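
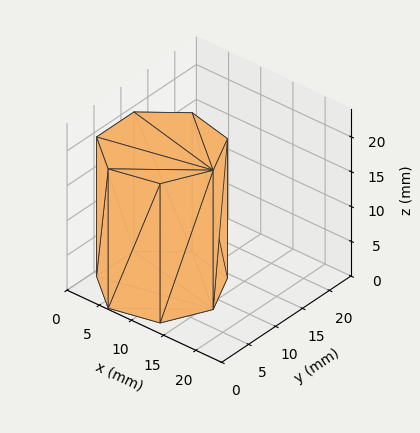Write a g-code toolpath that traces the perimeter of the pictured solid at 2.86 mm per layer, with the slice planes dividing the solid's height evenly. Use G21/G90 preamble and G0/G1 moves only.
Reading the render: the shape is a regular 7-sided prism (a cylinder approximated with 7 flat sides), circumscribed radius ≈ 8 mm, height ≈ 20 mm (dimensions read to the nearest mm from the axis ticks). For the g-code, the solid's height is divided into equal slices at the stated Δz and each level perimeter traced with G1 moves after a G0 lift.

; perimeter-only toolpath
G21 ; units = mm
G90 ; absolute positioning
G28 ; home
; layer 1
G0 Z2.86
G0 X16.00 Y8.00
G1 X12.99 Y14.25
G1 X6.22 Y15.80
G1 X0.79 Y11.47
G1 X0.79 Y4.53
G1 X6.22 Y0.20
G1 X12.99 Y1.75
G1 X16.00 Y8.00
; layer 2
G0 Z5.71
G0 X16.00 Y8.00
G1 X12.99 Y14.25
G1 X6.22 Y15.80
G1 X0.79 Y11.47
G1 X0.79 Y4.53
G1 X6.22 Y0.20
G1 X12.99 Y1.75
G1 X16.00 Y8.00
; layer 3
G0 Z8.57
G0 X16.00 Y8.00
G1 X12.99 Y14.25
G1 X6.22 Y15.80
G1 X0.79 Y11.47
G1 X0.79 Y4.53
G1 X6.22 Y0.20
G1 X12.99 Y1.75
G1 X16.00 Y8.00
; layer 4
G0 Z11.43
G0 X16.00 Y8.00
G1 X12.99 Y14.25
G1 X6.22 Y15.80
G1 X0.79 Y11.47
G1 X0.79 Y4.53
G1 X6.22 Y0.20
G1 X12.99 Y1.75
G1 X16.00 Y8.00
; layer 5
G0 Z14.29
G0 X16.00 Y8.00
G1 X12.99 Y14.25
G1 X6.22 Y15.80
G1 X0.79 Y11.47
G1 X0.79 Y4.53
G1 X6.22 Y0.20
G1 X12.99 Y1.75
G1 X16.00 Y8.00
; layer 6
G0 Z17.14
G0 X16.00 Y8.00
G1 X12.99 Y14.25
G1 X6.22 Y15.80
G1 X0.79 Y11.47
G1 X0.79 Y4.53
G1 X6.22 Y0.20
G1 X12.99 Y1.75
G1 X16.00 Y8.00
; layer 7
G0 Z20.00
G0 X16.00 Y8.00
G1 X12.99 Y14.25
G1 X6.22 Y15.80
G1 X0.79 Y11.47
G1 X0.79 Y4.53
G1 X6.22 Y0.20
G1 X12.99 Y1.75
G1 X16.00 Y8.00
M2 ; end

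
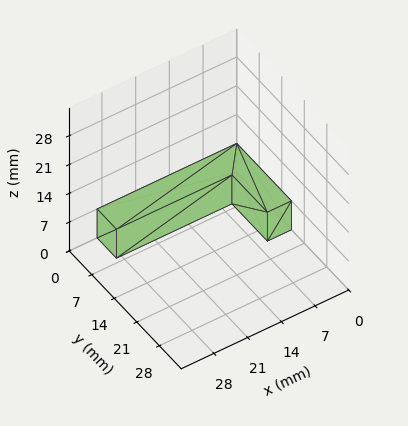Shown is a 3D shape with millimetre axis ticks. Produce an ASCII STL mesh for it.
Reading the render: the shape is an L-shaped prism: outer 29 × 17 mm, arm thicknesses ≈ 6 mm (horizontal) and 5 mm (vertical), extruded 7 mm in z (dimensions read to the nearest mm from the axis ticks). For the STL, each face is triangulated and given an outward normal.

solid part
  facet normal 0.0000 0.0000 -1.0000
    outer loop
      vertex 29.00 6.00 0.00
      vertex 29.00 0.00 0.00
      vertex 0.00 0.00 0.00
    endloop
  endfacet
  facet normal 0.0000 0.0000 -1.0000
    outer loop
      vertex 5.00 6.00 0.00
      vertex 29.00 6.00 0.00
      vertex 0.00 0.00 0.00
    endloop
  endfacet
  facet normal 0.0000 0.0000 -1.0000
    outer loop
      vertex 5.00 17.00 0.00
      vertex 5.00 6.00 0.00
      vertex 0.00 0.00 0.00
    endloop
  endfacet
  facet normal 0.0000 0.0000 -1.0000
    outer loop
      vertex 0.00 17.00 0.00
      vertex 5.00 17.00 0.00
      vertex 0.00 0.00 0.00
    endloop
  endfacet
  facet normal 0.0000 0.0000 1.0000
    outer loop
      vertex 0.00 0.00 7.00
      vertex 29.00 0.00 7.00
      vertex 29.00 6.00 7.00
    endloop
  endfacet
  facet normal 0.0000 0.0000 1.0000
    outer loop
      vertex 0.00 0.00 7.00
      vertex 29.00 6.00 7.00
      vertex 5.00 6.00 7.00
    endloop
  endfacet
  facet normal 0.0000 0.0000 1.0000
    outer loop
      vertex 0.00 0.00 7.00
      vertex 5.00 6.00 7.00
      vertex 5.00 17.00 7.00
    endloop
  endfacet
  facet normal 0.0000 0.0000 1.0000
    outer loop
      vertex 0.00 0.00 7.00
      vertex 5.00 17.00 7.00
      vertex 0.00 17.00 7.00
    endloop
  endfacet
  facet normal 0.0000 -1.0000 0.0000
    outer loop
      vertex 0.00 0.00 0.00
      vertex 29.00 0.00 0.00
      vertex 29.00 0.00 7.00
    endloop
  endfacet
  facet normal 0.0000 -1.0000 0.0000
    outer loop
      vertex 0.00 0.00 0.00
      vertex 29.00 0.00 7.00
      vertex 0.00 0.00 7.00
    endloop
  endfacet
  facet normal 1.0000 0.0000 0.0000
    outer loop
      vertex 29.00 0.00 0.00
      vertex 29.00 6.00 0.00
      vertex 29.00 6.00 7.00
    endloop
  endfacet
  facet normal 1.0000 0.0000 0.0000
    outer loop
      vertex 29.00 0.00 0.00
      vertex 29.00 6.00 7.00
      vertex 29.00 0.00 7.00
    endloop
  endfacet
  facet normal 0.0000 1.0000 0.0000
    outer loop
      vertex 29.00 6.00 0.00
      vertex 5.00 6.00 0.00
      vertex 5.00 6.00 7.00
    endloop
  endfacet
  facet normal 0.0000 1.0000 0.0000
    outer loop
      vertex 29.00 6.00 0.00
      vertex 5.00 6.00 7.00
      vertex 29.00 6.00 7.00
    endloop
  endfacet
  facet normal 1.0000 0.0000 0.0000
    outer loop
      vertex 5.00 6.00 0.00
      vertex 5.00 17.00 0.00
      vertex 5.00 17.00 7.00
    endloop
  endfacet
  facet normal 1.0000 0.0000 0.0000
    outer loop
      vertex 5.00 6.00 0.00
      vertex 5.00 17.00 7.00
      vertex 5.00 6.00 7.00
    endloop
  endfacet
  facet normal 0.0000 1.0000 0.0000
    outer loop
      vertex 5.00 17.00 0.00
      vertex 0.00 17.00 0.00
      vertex 0.00 17.00 7.00
    endloop
  endfacet
  facet normal 0.0000 1.0000 0.0000
    outer loop
      vertex 5.00 17.00 0.00
      vertex 0.00 17.00 7.00
      vertex 5.00 17.00 7.00
    endloop
  endfacet
  facet normal -1.0000 0.0000 0.0000
    outer loop
      vertex 0.00 17.00 0.00
      vertex 0.00 0.00 0.00
      vertex 0.00 0.00 7.00
    endloop
  endfacet
  facet normal -1.0000 0.0000 0.0000
    outer loop
      vertex 0.00 17.00 0.00
      vertex 0.00 0.00 7.00
      vertex 0.00 17.00 7.00
    endloop
  endfacet
endsolid part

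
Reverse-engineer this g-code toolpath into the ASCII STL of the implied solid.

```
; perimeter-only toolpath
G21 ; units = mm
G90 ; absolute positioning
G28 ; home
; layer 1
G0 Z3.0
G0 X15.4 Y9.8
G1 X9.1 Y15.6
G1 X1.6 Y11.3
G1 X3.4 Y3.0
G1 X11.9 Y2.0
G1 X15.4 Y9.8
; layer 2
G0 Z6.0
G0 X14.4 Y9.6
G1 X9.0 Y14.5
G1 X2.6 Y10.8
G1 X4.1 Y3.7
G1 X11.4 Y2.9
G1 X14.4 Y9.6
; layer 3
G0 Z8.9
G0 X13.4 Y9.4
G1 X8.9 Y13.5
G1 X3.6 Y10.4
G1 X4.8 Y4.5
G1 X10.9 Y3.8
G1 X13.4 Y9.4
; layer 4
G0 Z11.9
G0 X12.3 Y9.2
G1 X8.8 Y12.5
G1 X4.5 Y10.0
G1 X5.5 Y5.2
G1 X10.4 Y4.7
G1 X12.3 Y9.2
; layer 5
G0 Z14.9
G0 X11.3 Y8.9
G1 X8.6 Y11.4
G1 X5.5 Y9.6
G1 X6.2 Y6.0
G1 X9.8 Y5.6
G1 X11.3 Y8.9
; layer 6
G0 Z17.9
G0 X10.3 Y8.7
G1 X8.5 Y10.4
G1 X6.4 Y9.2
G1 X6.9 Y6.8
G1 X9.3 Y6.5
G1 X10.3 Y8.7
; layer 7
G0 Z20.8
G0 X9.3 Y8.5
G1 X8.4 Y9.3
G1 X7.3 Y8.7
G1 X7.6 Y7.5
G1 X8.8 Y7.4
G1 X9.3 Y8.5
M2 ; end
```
solid part
  facet normal 0.0000 0.0000 -1.0000
    outer loop
      vertex 0.7 11.7 0.0
      vertex 9.2 16.6 0.0
      vertex 16.4 10.0 0.0
    endloop
  endfacet
  facet normal 0.0000 0.0000 -1.0000
    outer loop
      vertex 2.7 2.2 0.0
      vertex 0.7 11.7 0.0
      vertex 16.4 10.0 0.0
    endloop
  endfacet
  facet normal 0.0000 0.0000 -1.0000
    outer loop
      vertex 12.4 1.1 0.0
      vertex 2.7 2.2 0.0
      vertex 16.4 10.0 0.0
    endloop
  endfacet
  facet normal 0.6503 0.7094 0.2720
    outer loop
      vertex 16.4 10.0 0.0
      vertex 9.2 16.6 0.0
      vertex 8.3 8.3 23.8
    endloop
  endfacet
  facet normal -0.4805 0.8336 0.2725
    outer loop
      vertex 9.2 16.6 0.0
      vertex 0.7 11.7 0.0
      vertex 8.3 8.3 23.8
    endloop
  endfacet
  facet normal -0.9416 -0.1982 0.2723
    outer loop
      vertex 0.7 11.7 0.0
      vertex 2.7 2.2 0.0
      vertex 8.3 8.3 23.8
    endloop
  endfacet
  facet normal -0.1085 -0.9565 0.2707
    outer loop
      vertex 2.7 2.2 0.0
      vertex 12.4 1.1 0.0
      vertex 8.3 8.3 23.8
    endloop
  endfacet
  facet normal 0.8781 -0.3946 0.2707
    outer loop
      vertex 12.4 1.1 0.0
      vertex 16.4 10.0 0.0
      vertex 8.3 8.3 23.8
    endloop
  endfacet
endsolid part

The G0 Z moves step by Δz≈3.0 mm. The G1 loops shrink linearly with z, so the solid tapers from its base footprint up to z≈23.8. Closing with a flat bottom cap and the tapered top and triangulating gives 8 facets — a regular 5-sided pyramid, base circumscribed radius ≈ 8.3 mm, apex at z ≈ 23.8 mm.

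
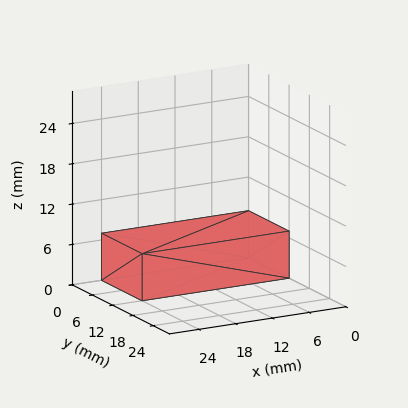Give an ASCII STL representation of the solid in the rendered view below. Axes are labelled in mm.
Reading the render: the shape is a rectangular box, roughly 24 × 12 mm footprint and 7 mm tall (dimensions read to the nearest mm from the axis ticks). For the STL, each face is triangulated and given an outward normal.

solid part
  facet normal 0.0000 0.0000 -1.0000
    outer loop
      vertex 24.000 12.000 0.000
      vertex 24.000 0.000 0.000
      vertex 0.000 0.000 0.000
    endloop
  endfacet
  facet normal 0.0000 0.0000 -1.0000
    outer loop
      vertex 0.000 12.000 0.000
      vertex 24.000 12.000 0.000
      vertex 0.000 0.000 0.000
    endloop
  endfacet
  facet normal 0.0000 0.0000 1.0000
    outer loop
      vertex 0.000 0.000 7.000
      vertex 24.000 0.000 7.000
      vertex 24.000 12.000 7.000
    endloop
  endfacet
  facet normal 0.0000 0.0000 1.0000
    outer loop
      vertex 0.000 0.000 7.000
      vertex 24.000 12.000 7.000
      vertex 0.000 12.000 7.000
    endloop
  endfacet
  facet normal 0.0000 -1.0000 0.0000
    outer loop
      vertex 0.000 0.000 0.000
      vertex 24.000 0.000 0.000
      vertex 24.000 0.000 7.000
    endloop
  endfacet
  facet normal 0.0000 -1.0000 0.0000
    outer loop
      vertex 0.000 0.000 0.000
      vertex 24.000 0.000 7.000
      vertex 0.000 0.000 7.000
    endloop
  endfacet
  facet normal 0.0000 1.0000 0.0000
    outer loop
      vertex 24.000 12.000 7.000
      vertex 24.000 12.000 0.000
      vertex 0.000 12.000 0.000
    endloop
  endfacet
  facet normal 0.0000 1.0000 0.0000
    outer loop
      vertex 0.000 12.000 7.000
      vertex 24.000 12.000 7.000
      vertex 0.000 12.000 0.000
    endloop
  endfacet
  facet normal -1.0000 0.0000 0.0000
    outer loop
      vertex 0.000 12.000 7.000
      vertex 0.000 12.000 0.000
      vertex 0.000 0.000 0.000
    endloop
  endfacet
  facet normal -1.0000 0.0000 0.0000
    outer loop
      vertex 0.000 0.000 7.000
      vertex 0.000 12.000 7.000
      vertex 0.000 0.000 0.000
    endloop
  endfacet
  facet normal 1.0000 0.0000 0.0000
    outer loop
      vertex 24.000 0.000 0.000
      vertex 24.000 12.000 0.000
      vertex 24.000 12.000 7.000
    endloop
  endfacet
  facet normal 1.0000 0.0000 0.0000
    outer loop
      vertex 24.000 0.000 0.000
      vertex 24.000 12.000 7.000
      vertex 24.000 0.000 7.000
    endloop
  endfacet
endsolid part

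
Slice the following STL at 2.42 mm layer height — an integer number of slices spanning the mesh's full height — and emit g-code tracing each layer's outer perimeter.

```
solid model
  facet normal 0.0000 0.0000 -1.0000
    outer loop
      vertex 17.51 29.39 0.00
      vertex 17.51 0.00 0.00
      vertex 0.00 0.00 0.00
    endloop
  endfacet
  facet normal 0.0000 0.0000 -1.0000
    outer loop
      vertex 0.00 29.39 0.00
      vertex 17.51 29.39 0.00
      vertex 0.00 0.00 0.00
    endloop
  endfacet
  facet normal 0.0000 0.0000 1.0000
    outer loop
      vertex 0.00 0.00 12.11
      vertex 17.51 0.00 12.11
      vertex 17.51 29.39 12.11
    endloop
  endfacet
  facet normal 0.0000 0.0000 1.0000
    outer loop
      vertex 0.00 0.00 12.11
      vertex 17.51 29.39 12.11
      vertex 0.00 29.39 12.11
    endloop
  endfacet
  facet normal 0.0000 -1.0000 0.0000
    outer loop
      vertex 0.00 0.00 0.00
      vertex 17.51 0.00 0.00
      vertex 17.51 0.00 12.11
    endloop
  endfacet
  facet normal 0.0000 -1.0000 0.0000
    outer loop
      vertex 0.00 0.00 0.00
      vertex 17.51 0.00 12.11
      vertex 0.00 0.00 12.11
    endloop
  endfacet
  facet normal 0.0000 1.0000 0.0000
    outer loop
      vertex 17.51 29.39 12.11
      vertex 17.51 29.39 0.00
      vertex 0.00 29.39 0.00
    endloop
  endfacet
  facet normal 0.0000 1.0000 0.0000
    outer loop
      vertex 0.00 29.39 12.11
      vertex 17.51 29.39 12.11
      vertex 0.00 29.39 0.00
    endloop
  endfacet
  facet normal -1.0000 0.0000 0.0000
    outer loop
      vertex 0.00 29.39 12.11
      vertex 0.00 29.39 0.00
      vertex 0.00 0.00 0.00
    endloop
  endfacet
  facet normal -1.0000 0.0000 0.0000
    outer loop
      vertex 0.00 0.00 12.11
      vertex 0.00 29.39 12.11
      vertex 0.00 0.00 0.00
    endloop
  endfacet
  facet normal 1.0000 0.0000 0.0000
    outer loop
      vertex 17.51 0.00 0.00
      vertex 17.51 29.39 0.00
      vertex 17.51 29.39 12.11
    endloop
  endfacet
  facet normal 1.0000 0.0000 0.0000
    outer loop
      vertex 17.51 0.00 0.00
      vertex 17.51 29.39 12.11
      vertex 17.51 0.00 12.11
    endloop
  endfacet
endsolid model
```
; perimeter-only toolpath
G21 ; units = mm
G90 ; absolute positioning
G28 ; home
; layer 1
G0 Z2.42
G0 X0.00 Y0.00
G1 X17.51 Y0.00
G1 X17.51 Y29.39
G1 X0.00 Y29.39
G1 X0.00 Y0.00
; layer 2
G0 Z4.84
G0 X0.00 Y0.00
G1 X17.51 Y0.00
G1 X17.51 Y29.39
G1 X0.00 Y29.39
G1 X0.00 Y0.00
; layer 3
G0 Z7.27
G0 X0.00 Y0.00
G1 X17.51 Y0.00
G1 X17.51 Y29.39
G1 X0.00 Y29.39
G1 X0.00 Y0.00
; layer 4
G0 Z9.69
G0 X0.00 Y0.00
G1 X17.51 Y0.00
G1 X17.51 Y29.39
G1 X0.00 Y29.39
G1 X0.00 Y0.00
; layer 5
G0 Z12.11
G0 X0.00 Y0.00
G1 X17.51 Y0.00
G1 X17.51 Y29.39
G1 X0.00 Y29.39
G1 X0.00 Y0.00
M2 ; end

The solid is a rectangular box, roughly 17.5 × 29.4 mm footprint and 12.1 mm tall. Slicing at Δz = 2.42 mm — 5 equal slices spanning the solid's height, so layer i sits at z = i·h/5 — gives 5 non-empty perimeters. Each is a 4-segment closed polygon; G0 lifts to the layer z and rapids to the start vertex, then G1 traces the edges.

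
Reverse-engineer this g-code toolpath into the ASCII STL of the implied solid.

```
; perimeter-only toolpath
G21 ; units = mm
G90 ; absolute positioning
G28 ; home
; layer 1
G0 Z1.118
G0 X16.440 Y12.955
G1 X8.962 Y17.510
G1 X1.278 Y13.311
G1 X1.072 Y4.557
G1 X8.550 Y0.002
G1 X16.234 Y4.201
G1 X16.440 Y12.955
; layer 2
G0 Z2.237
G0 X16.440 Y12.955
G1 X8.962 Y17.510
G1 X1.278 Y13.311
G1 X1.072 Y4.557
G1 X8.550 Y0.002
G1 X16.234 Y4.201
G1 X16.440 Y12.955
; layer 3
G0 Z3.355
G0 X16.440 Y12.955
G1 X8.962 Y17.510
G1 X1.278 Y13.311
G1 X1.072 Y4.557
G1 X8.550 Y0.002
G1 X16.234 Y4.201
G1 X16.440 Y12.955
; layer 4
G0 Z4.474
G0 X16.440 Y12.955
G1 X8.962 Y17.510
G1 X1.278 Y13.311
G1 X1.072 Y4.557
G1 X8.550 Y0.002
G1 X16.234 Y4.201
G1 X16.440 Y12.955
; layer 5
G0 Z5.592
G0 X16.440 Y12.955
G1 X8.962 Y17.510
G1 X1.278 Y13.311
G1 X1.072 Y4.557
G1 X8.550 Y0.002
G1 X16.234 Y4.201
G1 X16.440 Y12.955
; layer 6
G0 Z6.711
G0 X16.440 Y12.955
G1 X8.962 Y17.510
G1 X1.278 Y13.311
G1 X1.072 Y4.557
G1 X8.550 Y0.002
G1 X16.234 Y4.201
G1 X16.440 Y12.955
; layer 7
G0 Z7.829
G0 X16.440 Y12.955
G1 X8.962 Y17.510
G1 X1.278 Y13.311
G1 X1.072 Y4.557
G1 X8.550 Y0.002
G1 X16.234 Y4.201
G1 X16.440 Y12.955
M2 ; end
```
solid part
  facet normal 0.0000 0.0000 -1.0000
    outer loop
      vertex 1.278 13.311 0.000
      vertex 8.962 17.510 0.000
      vertex 16.440 12.955 0.000
    endloop
  endfacet
  facet normal 0.0000 0.0000 -1.0000
    outer loop
      vertex 1.072 4.557 0.000
      vertex 1.278 13.311 0.000
      vertex 16.440 12.955 0.000
    endloop
  endfacet
  facet normal 0.0000 0.0000 -1.0000
    outer loop
      vertex 8.550 0.002 0.000
      vertex 1.072 4.557 0.000
      vertex 16.440 12.955 0.000
    endloop
  endfacet
  facet normal 0.0000 0.0000 -1.0000
    outer loop
      vertex 16.234 4.201 0.000
      vertex 8.550 0.002 0.000
      vertex 16.440 12.955 0.000
    endloop
  endfacet
  facet normal 0.0000 0.0000 1.0000
    outer loop
      vertex 16.440 12.955 7.829
      vertex 8.962 17.510 7.829
      vertex 1.278 13.311 7.829
    endloop
  endfacet
  facet normal 0.0000 0.0000 1.0000
    outer loop
      vertex 16.440 12.955 7.829
      vertex 1.278 13.311 7.829
      vertex 1.072 4.557 7.829
    endloop
  endfacet
  facet normal 0.0000 0.0000 1.0000
    outer loop
      vertex 16.440 12.955 7.829
      vertex 1.072 4.557 7.829
      vertex 8.550 0.002 7.829
    endloop
  endfacet
  facet normal 0.0000 0.0000 1.0000
    outer loop
      vertex 16.440 12.955 7.829
      vertex 8.550 0.002 7.829
      vertex 16.234 4.201 7.829
    endloop
  endfacet
  facet normal 0.5202 0.8540 0.0000
    outer loop
      vertex 16.440 12.955 0.000
      vertex 8.962 17.510 0.000
      vertex 8.962 17.510 7.829
    endloop
  endfacet
  facet normal 0.5202 0.8540 0.0000
    outer loop
      vertex 16.440 12.955 0.000
      vertex 8.962 17.510 7.829
      vertex 16.440 12.955 7.829
    endloop
  endfacet
  facet normal -0.4795 0.8775 0.0000
    outer loop
      vertex 8.962 17.510 0.000
      vertex 1.278 13.311 0.000
      vertex 1.278 13.311 7.829
    endloop
  endfacet
  facet normal -0.4795 0.8775 0.0000
    outer loop
      vertex 8.962 17.510 0.000
      vertex 1.278 13.311 7.829
      vertex 8.962 17.510 7.829
    endloop
  endfacet
  facet normal -0.9997 0.0235 0.0000
    outer loop
      vertex 1.278 13.311 0.000
      vertex 1.072 4.557 0.000
      vertex 1.072 4.557 7.829
    endloop
  endfacet
  facet normal -0.9997 0.0235 0.0000
    outer loop
      vertex 1.278 13.311 0.000
      vertex 1.072 4.557 7.829
      vertex 1.278 13.311 7.829
    endloop
  endfacet
  facet normal -0.5202 -0.8540 0.0000
    outer loop
      vertex 1.072 4.557 0.000
      vertex 8.550 0.002 0.000
      vertex 8.550 0.002 7.829
    endloop
  endfacet
  facet normal -0.5202 -0.8540 0.0000
    outer loop
      vertex 1.072 4.557 0.000
      vertex 8.550 0.002 7.829
      vertex 1.072 4.557 7.829
    endloop
  endfacet
  facet normal 0.4795 -0.8775 0.0000
    outer loop
      vertex 8.550 0.002 0.000
      vertex 16.234 4.201 0.000
      vertex 16.234 4.201 7.829
    endloop
  endfacet
  facet normal 0.4795 -0.8775 0.0000
    outer loop
      vertex 8.550 0.002 0.000
      vertex 16.234 4.201 7.829
      vertex 8.550 0.002 7.829
    endloop
  endfacet
  facet normal 0.9997 -0.0235 0.0000
    outer loop
      vertex 16.234 4.201 0.000
      vertex 16.440 12.955 0.000
      vertex 16.440 12.955 7.829
    endloop
  endfacet
  facet normal 0.9997 -0.0235 0.0000
    outer loop
      vertex 16.234 4.201 0.000
      vertex 16.440 12.955 7.829
      vertex 16.234 4.201 7.829
    endloop
  endfacet
endsolid part

The G0 Z moves step by Δz≈1.118 mm. Every layer's G1 loop is the same polygon, so the solid is a straight extrusion of it from z=0 to z≈7.83. Closing with flat bottom and top caps and triangulating gives 20 facets — a regular 6-sided prism (a cylinder approximated with 6 flat sides), circumscribed radius ≈ 8.76 mm, height ≈ 7.83 mm.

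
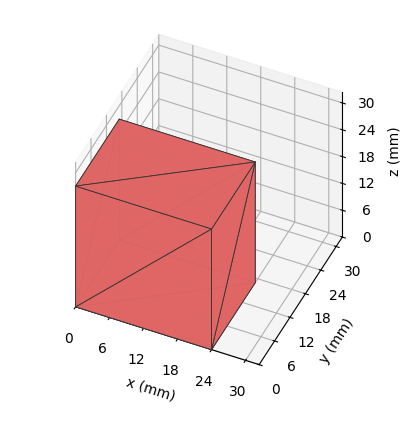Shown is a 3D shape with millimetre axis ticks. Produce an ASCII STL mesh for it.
Reading the render: the shape is a rectangular box, roughly 24 × 17 mm footprint and 27 mm tall (dimensions read to the nearest mm from the axis ticks). For the STL, each face is triangulated and given an outward normal.

solid part
  facet normal 0.0000 0.0000 -1.0000
    outer loop
      vertex 24.00 17.00 0.00
      vertex 24.00 0.00 0.00
      vertex 0.00 0.00 0.00
    endloop
  endfacet
  facet normal 0.0000 0.0000 -1.0000
    outer loop
      vertex 0.00 17.00 0.00
      vertex 24.00 17.00 0.00
      vertex 0.00 0.00 0.00
    endloop
  endfacet
  facet normal 0.0000 0.0000 1.0000
    outer loop
      vertex 0.00 0.00 27.00
      vertex 24.00 0.00 27.00
      vertex 24.00 17.00 27.00
    endloop
  endfacet
  facet normal 0.0000 0.0000 1.0000
    outer loop
      vertex 0.00 0.00 27.00
      vertex 24.00 17.00 27.00
      vertex 0.00 17.00 27.00
    endloop
  endfacet
  facet normal 0.0000 -1.0000 0.0000
    outer loop
      vertex 0.00 0.00 0.00
      vertex 24.00 0.00 0.00
      vertex 24.00 0.00 27.00
    endloop
  endfacet
  facet normal 0.0000 -1.0000 0.0000
    outer loop
      vertex 0.00 0.00 0.00
      vertex 24.00 0.00 27.00
      vertex 0.00 0.00 27.00
    endloop
  endfacet
  facet normal 0.0000 1.0000 0.0000
    outer loop
      vertex 24.00 17.00 27.00
      vertex 24.00 17.00 0.00
      vertex 0.00 17.00 0.00
    endloop
  endfacet
  facet normal 0.0000 1.0000 0.0000
    outer loop
      vertex 0.00 17.00 27.00
      vertex 24.00 17.00 27.00
      vertex 0.00 17.00 0.00
    endloop
  endfacet
  facet normal -1.0000 0.0000 0.0000
    outer loop
      vertex 0.00 17.00 27.00
      vertex 0.00 17.00 0.00
      vertex 0.00 0.00 0.00
    endloop
  endfacet
  facet normal -1.0000 0.0000 0.0000
    outer loop
      vertex 0.00 0.00 27.00
      vertex 0.00 17.00 27.00
      vertex 0.00 0.00 0.00
    endloop
  endfacet
  facet normal 1.0000 0.0000 0.0000
    outer loop
      vertex 24.00 0.00 0.00
      vertex 24.00 17.00 0.00
      vertex 24.00 17.00 27.00
    endloop
  endfacet
  facet normal 1.0000 0.0000 0.0000
    outer loop
      vertex 24.00 0.00 0.00
      vertex 24.00 17.00 27.00
      vertex 24.00 0.00 27.00
    endloop
  endfacet
endsolid part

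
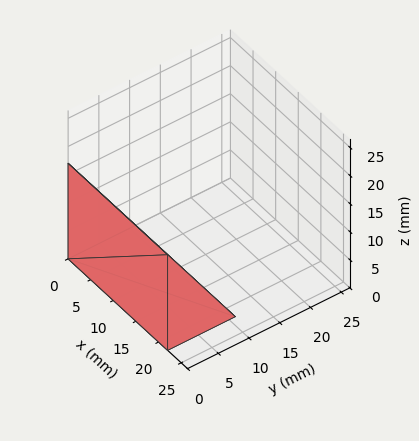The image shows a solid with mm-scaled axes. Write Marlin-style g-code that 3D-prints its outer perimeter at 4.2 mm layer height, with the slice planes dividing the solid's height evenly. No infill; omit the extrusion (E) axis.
Reading the render: the shape is a wedge (ramp): 22 × 11 mm base, rising to 17 mm along the y=0 edge and sloping linearly to z=0 at y=11 (dimensions read to the nearest mm from the axis ticks). For the g-code, the solid's height is divided into equal slices at the stated Δz and each level perimeter traced with G1 moves after a G0 lift.

; perimeter-only toolpath
G21 ; units = mm
G90 ; absolute positioning
G28 ; home
; layer 1
G0 Z4.2
G0 X0.0 Y0.0
G1 X22.0 Y0.0
G1 X22.0 Y8.2
G1 X0.0 Y8.2
G1 X0.0 Y0.0
; layer 2
G0 Z8.5
G0 X0.0 Y0.0
G1 X22.0 Y0.0
G1 X22.0 Y5.5
G1 X0.0 Y5.5
G1 X0.0 Y0.0
; layer 3
G0 Z12.8
G0 X0.0 Y0.0
G1 X22.0 Y0.0
G1 X22.0 Y2.8
G1 X0.0 Y2.8
G1 X0.0 Y0.0
M2 ; end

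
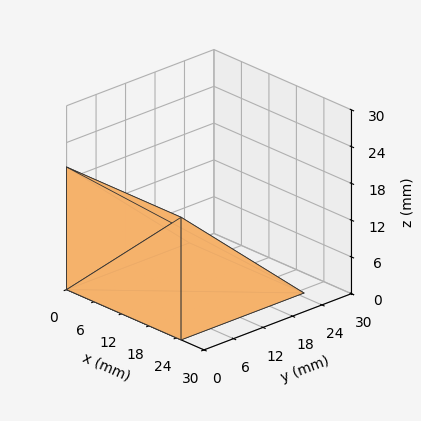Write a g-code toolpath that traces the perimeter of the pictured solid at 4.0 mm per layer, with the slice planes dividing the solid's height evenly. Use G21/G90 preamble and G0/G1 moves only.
Reading the render: the shape is a wedge (ramp): 25 × 25 mm base, rising to 20 mm along the y=0 edge and sloping linearly to z=0 at y=25 (dimensions read to the nearest mm from the axis ticks). For the g-code, the solid's height is divided into equal slices at the stated Δz and each level perimeter traced with G1 moves after a G0 lift.

; perimeter-only toolpath
G21 ; units = mm
G90 ; absolute positioning
G28 ; home
; layer 1
G0 Z4.0
G0 X0.0 Y0.0
G1 X25.0 Y0.0
G1 X25.0 Y20.0
G1 X0.0 Y20.0
G1 X0.0 Y0.0
; layer 2
G0 Z8.0
G0 X0.0 Y0.0
G1 X25.0 Y0.0
G1 X25.0 Y15.0
G1 X0.0 Y15.0
G1 X0.0 Y0.0
; layer 3
G0 Z12.0
G0 X0.0 Y0.0
G1 X25.0 Y0.0
G1 X25.0 Y10.0
G1 X0.0 Y10.0
G1 X0.0 Y0.0
; layer 4
G0 Z16.0
G0 X0.0 Y0.0
G1 X25.0 Y0.0
G1 X25.0 Y5.0
G1 X0.0 Y5.0
G1 X0.0 Y0.0
M2 ; end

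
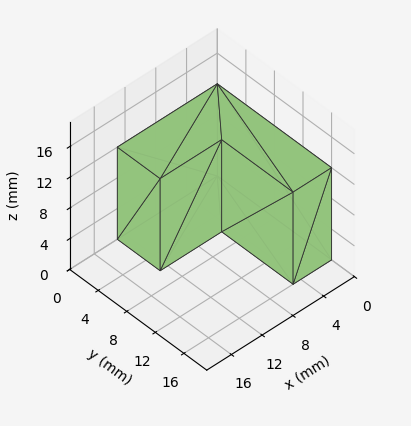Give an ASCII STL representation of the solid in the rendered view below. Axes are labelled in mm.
Reading the render: the shape is an L-shaped prism: outer 13 × 16 mm, arm thicknesses ≈ 6 mm (horizontal) and 5 mm (vertical), extruded 12 mm in z (dimensions read to the nearest mm from the axis ticks). For the STL, each face is triangulated and given an outward normal.

solid part
  facet normal 0.0000 0.0000 -1.0000
    outer loop
      vertex 13.000 6.000 0.000
      vertex 13.000 0.000 0.000
      vertex 0.000 0.000 0.000
    endloop
  endfacet
  facet normal 0.0000 0.0000 -1.0000
    outer loop
      vertex 5.000 6.000 0.000
      vertex 13.000 6.000 0.000
      vertex 0.000 0.000 0.000
    endloop
  endfacet
  facet normal 0.0000 0.0000 -1.0000
    outer loop
      vertex 5.000 16.000 0.000
      vertex 5.000 6.000 0.000
      vertex 0.000 0.000 0.000
    endloop
  endfacet
  facet normal 0.0000 0.0000 -1.0000
    outer loop
      vertex 0.000 16.000 0.000
      vertex 5.000 16.000 0.000
      vertex 0.000 0.000 0.000
    endloop
  endfacet
  facet normal 0.0000 0.0000 1.0000
    outer loop
      vertex 0.000 0.000 12.000
      vertex 13.000 0.000 12.000
      vertex 13.000 6.000 12.000
    endloop
  endfacet
  facet normal 0.0000 0.0000 1.0000
    outer loop
      vertex 0.000 0.000 12.000
      vertex 13.000 6.000 12.000
      vertex 5.000 6.000 12.000
    endloop
  endfacet
  facet normal 0.0000 0.0000 1.0000
    outer loop
      vertex 0.000 0.000 12.000
      vertex 5.000 6.000 12.000
      vertex 5.000 16.000 12.000
    endloop
  endfacet
  facet normal 0.0000 0.0000 1.0000
    outer loop
      vertex 0.000 0.000 12.000
      vertex 5.000 16.000 12.000
      vertex 0.000 16.000 12.000
    endloop
  endfacet
  facet normal 0.0000 -1.0000 0.0000
    outer loop
      vertex 0.000 0.000 0.000
      vertex 13.000 0.000 0.000
      vertex 13.000 0.000 12.000
    endloop
  endfacet
  facet normal 0.0000 -1.0000 0.0000
    outer loop
      vertex 0.000 0.000 0.000
      vertex 13.000 0.000 12.000
      vertex 0.000 0.000 12.000
    endloop
  endfacet
  facet normal 1.0000 0.0000 0.0000
    outer loop
      vertex 13.000 0.000 0.000
      vertex 13.000 6.000 0.000
      vertex 13.000 6.000 12.000
    endloop
  endfacet
  facet normal 1.0000 0.0000 0.0000
    outer loop
      vertex 13.000 0.000 0.000
      vertex 13.000 6.000 12.000
      vertex 13.000 0.000 12.000
    endloop
  endfacet
  facet normal 0.0000 1.0000 0.0000
    outer loop
      vertex 13.000 6.000 0.000
      vertex 5.000 6.000 0.000
      vertex 5.000 6.000 12.000
    endloop
  endfacet
  facet normal 0.0000 1.0000 0.0000
    outer loop
      vertex 13.000 6.000 0.000
      vertex 5.000 6.000 12.000
      vertex 13.000 6.000 12.000
    endloop
  endfacet
  facet normal 1.0000 0.0000 0.0000
    outer loop
      vertex 5.000 6.000 0.000
      vertex 5.000 16.000 0.000
      vertex 5.000 16.000 12.000
    endloop
  endfacet
  facet normal 1.0000 0.0000 0.0000
    outer loop
      vertex 5.000 6.000 0.000
      vertex 5.000 16.000 12.000
      vertex 5.000 6.000 12.000
    endloop
  endfacet
  facet normal 0.0000 1.0000 0.0000
    outer loop
      vertex 5.000 16.000 0.000
      vertex 0.000 16.000 0.000
      vertex 0.000 16.000 12.000
    endloop
  endfacet
  facet normal 0.0000 1.0000 0.0000
    outer loop
      vertex 5.000 16.000 0.000
      vertex 0.000 16.000 12.000
      vertex 5.000 16.000 12.000
    endloop
  endfacet
  facet normal -1.0000 0.0000 0.0000
    outer loop
      vertex 0.000 16.000 0.000
      vertex 0.000 0.000 0.000
      vertex 0.000 0.000 12.000
    endloop
  endfacet
  facet normal -1.0000 0.0000 0.0000
    outer loop
      vertex 0.000 16.000 0.000
      vertex 0.000 0.000 12.000
      vertex 0.000 16.000 12.000
    endloop
  endfacet
endsolid part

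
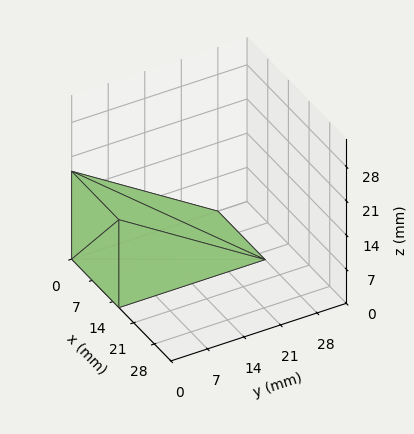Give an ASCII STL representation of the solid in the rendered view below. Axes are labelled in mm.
Reading the render: the shape is a wedge (ramp): 16 × 28 mm base, rising to 18 mm along the y=0 edge and sloping linearly to z=0 at y=28 (dimensions read to the nearest mm from the axis ticks). For the STL, each face is triangulated and given an outward normal.

solid part
  facet normal 0.0000 0.0000 -1.0000
    outer loop
      vertex 16.0 28.0 0.0
      vertex 16.0 0.0 0.0
      vertex 0.0 0.0 0.0
    endloop
  endfacet
  facet normal 0.0000 0.0000 -1.0000
    outer loop
      vertex 0.0 28.0 0.0
      vertex 16.0 28.0 0.0
      vertex 0.0 0.0 0.0
    endloop
  endfacet
  facet normal 0.0000 -1.0000 0.0000
    outer loop
      vertex 0.0 0.0 0.0
      vertex 16.0 0.0 0.0
      vertex 16.0 0.0 18.0
    endloop
  endfacet
  facet normal 0.0000 -1.0000 0.0000
    outer loop
      vertex 0.0 0.0 0.0
      vertex 16.0 0.0 18.0
      vertex 0.0 0.0 18.0
    endloop
  endfacet
  facet normal 0.0000 0.5408 0.8412
    outer loop
      vertex 0.0 0.0 18.0
      vertex 16.0 0.0 18.0
      vertex 16.0 28.0 0.0
    endloop
  endfacet
  facet normal 0.0000 0.5408 0.8412
    outer loop
      vertex 0.0 0.0 18.0
      vertex 16.0 28.0 0.0
      vertex 0.0 28.0 0.0
    endloop
  endfacet
  facet normal -1.0000 0.0000 0.0000
    outer loop
      vertex 0.0 0.0 18.0
      vertex 0.0 28.0 0.0
      vertex 0.0 0.0 0.0
    endloop
  endfacet
  facet normal 1.0000 0.0000 0.0000
    outer loop
      vertex 16.0 0.0 0.0
      vertex 16.0 28.0 0.0
      vertex 16.0 0.0 18.0
    endloop
  endfacet
endsolid part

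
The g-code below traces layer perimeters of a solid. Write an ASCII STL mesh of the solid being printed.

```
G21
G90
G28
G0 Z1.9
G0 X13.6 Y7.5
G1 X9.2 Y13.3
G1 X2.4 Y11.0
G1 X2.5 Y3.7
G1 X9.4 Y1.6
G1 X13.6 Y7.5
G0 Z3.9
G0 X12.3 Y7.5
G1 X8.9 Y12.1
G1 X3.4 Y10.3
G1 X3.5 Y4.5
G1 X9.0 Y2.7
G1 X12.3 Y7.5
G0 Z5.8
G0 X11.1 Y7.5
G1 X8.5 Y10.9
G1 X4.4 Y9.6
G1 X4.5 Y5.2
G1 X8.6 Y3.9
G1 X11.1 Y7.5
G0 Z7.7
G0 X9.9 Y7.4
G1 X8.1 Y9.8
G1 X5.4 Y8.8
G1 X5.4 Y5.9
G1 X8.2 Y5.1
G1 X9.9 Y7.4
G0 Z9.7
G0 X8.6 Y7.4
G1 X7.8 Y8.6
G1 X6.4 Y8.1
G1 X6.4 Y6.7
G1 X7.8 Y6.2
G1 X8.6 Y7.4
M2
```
solid part
  facet normal 0.0000 0.0000 -1.0000
    outer loop
      vertex 1.4 11.7 0.0
      vertex 9.6 14.5 0.0
      vertex 14.8 7.5 0.0
    endloop
  endfacet
  facet normal 0.0000 0.0000 -1.0000
    outer loop
      vertex 1.5 3.0 0.0
      vertex 1.4 11.7 0.0
      vertex 14.8 7.5 0.0
    endloop
  endfacet
  facet normal 0.0000 0.0000 -1.0000
    outer loop
      vertex 9.8 0.4 0.0
      vertex 1.5 3.0 0.0
      vertex 14.8 7.5 0.0
    endloop
  endfacet
  facet normal 0.7130 0.5297 0.4594
    outer loop
      vertex 14.8 7.5 0.0
      vertex 9.6 14.5 0.0
      vertex 7.4 7.4 11.6
    endloop
  endfacet
  facet normal -0.2869 0.8403 0.4599
    outer loop
      vertex 9.6 14.5 0.0
      vertex 1.4 11.7 0.0
      vertex 7.4 7.4 11.6
    endloop
  endfacet
  facet normal -0.8897 -0.0102 0.4564
    outer loop
      vertex 1.4 11.7 0.0
      vertex 1.5 3.0 0.0
      vertex 7.4 7.4 11.6
    endloop
  endfacet
  facet normal -0.2659 -0.8487 0.4572
    outer loop
      vertex 1.5 3.0 0.0
      vertex 9.8 0.4 0.0
      vertex 7.4 7.4 11.6
    endloop
  endfacet
  facet normal 0.7264 -0.5115 0.4590
    outer loop
      vertex 9.8 0.4 0.0
      vertex 14.8 7.5 0.0
      vertex 7.4 7.4 11.6
    endloop
  endfacet
endsolid part

The G0 Z moves step by Δz≈1.9 mm. The G1 loops shrink linearly with z, so the solid tapers from its base footprint up to z≈11.6. Closing with a flat bottom cap and the tapered top and triangulating gives 8 facets — a regular 5-sided pyramid, base circumscribed radius ≈ 7.4 mm, apex at z ≈ 11.6 mm.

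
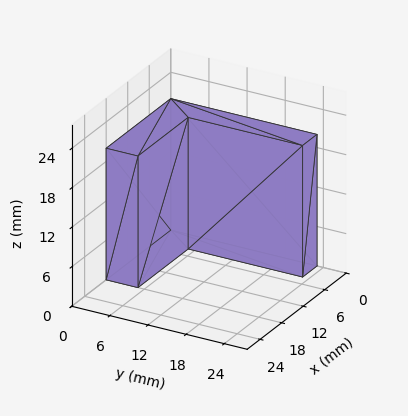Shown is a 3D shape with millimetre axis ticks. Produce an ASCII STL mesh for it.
Reading the render: the shape is an L-shaped prism: outer 18 × 23 mm, arm thicknesses ≈ 5 mm (horizontal) and 4 mm (vertical), extruded 20 mm in z (dimensions read to the nearest mm from the axis ticks). For the STL, each face is triangulated and given an outward normal.

solid part
  facet normal 0.0000 0.0000 -1.0000
    outer loop
      vertex 18.00 5.00 0.00
      vertex 18.00 0.00 0.00
      vertex 0.00 0.00 0.00
    endloop
  endfacet
  facet normal 0.0000 0.0000 -1.0000
    outer loop
      vertex 4.00 5.00 0.00
      vertex 18.00 5.00 0.00
      vertex 0.00 0.00 0.00
    endloop
  endfacet
  facet normal 0.0000 0.0000 -1.0000
    outer loop
      vertex 4.00 23.00 0.00
      vertex 4.00 5.00 0.00
      vertex 0.00 0.00 0.00
    endloop
  endfacet
  facet normal 0.0000 0.0000 -1.0000
    outer loop
      vertex 0.00 23.00 0.00
      vertex 4.00 23.00 0.00
      vertex 0.00 0.00 0.00
    endloop
  endfacet
  facet normal 0.0000 0.0000 1.0000
    outer loop
      vertex 0.00 0.00 20.00
      vertex 18.00 0.00 20.00
      vertex 18.00 5.00 20.00
    endloop
  endfacet
  facet normal 0.0000 0.0000 1.0000
    outer loop
      vertex 0.00 0.00 20.00
      vertex 18.00 5.00 20.00
      vertex 4.00 5.00 20.00
    endloop
  endfacet
  facet normal 0.0000 0.0000 1.0000
    outer loop
      vertex 0.00 0.00 20.00
      vertex 4.00 5.00 20.00
      vertex 4.00 23.00 20.00
    endloop
  endfacet
  facet normal 0.0000 0.0000 1.0000
    outer loop
      vertex 0.00 0.00 20.00
      vertex 4.00 23.00 20.00
      vertex 0.00 23.00 20.00
    endloop
  endfacet
  facet normal 0.0000 -1.0000 0.0000
    outer loop
      vertex 0.00 0.00 0.00
      vertex 18.00 0.00 0.00
      vertex 18.00 0.00 20.00
    endloop
  endfacet
  facet normal 0.0000 -1.0000 0.0000
    outer loop
      vertex 0.00 0.00 0.00
      vertex 18.00 0.00 20.00
      vertex 0.00 0.00 20.00
    endloop
  endfacet
  facet normal 1.0000 0.0000 0.0000
    outer loop
      vertex 18.00 0.00 0.00
      vertex 18.00 5.00 0.00
      vertex 18.00 5.00 20.00
    endloop
  endfacet
  facet normal 1.0000 0.0000 0.0000
    outer loop
      vertex 18.00 0.00 0.00
      vertex 18.00 5.00 20.00
      vertex 18.00 0.00 20.00
    endloop
  endfacet
  facet normal 0.0000 1.0000 0.0000
    outer loop
      vertex 18.00 5.00 0.00
      vertex 4.00 5.00 0.00
      vertex 4.00 5.00 20.00
    endloop
  endfacet
  facet normal 0.0000 1.0000 0.0000
    outer loop
      vertex 18.00 5.00 0.00
      vertex 4.00 5.00 20.00
      vertex 18.00 5.00 20.00
    endloop
  endfacet
  facet normal 1.0000 0.0000 0.0000
    outer loop
      vertex 4.00 5.00 0.00
      vertex 4.00 23.00 0.00
      vertex 4.00 23.00 20.00
    endloop
  endfacet
  facet normal 1.0000 0.0000 0.0000
    outer loop
      vertex 4.00 5.00 0.00
      vertex 4.00 23.00 20.00
      vertex 4.00 5.00 20.00
    endloop
  endfacet
  facet normal 0.0000 1.0000 0.0000
    outer loop
      vertex 4.00 23.00 0.00
      vertex 0.00 23.00 0.00
      vertex 0.00 23.00 20.00
    endloop
  endfacet
  facet normal 0.0000 1.0000 0.0000
    outer loop
      vertex 4.00 23.00 0.00
      vertex 0.00 23.00 20.00
      vertex 4.00 23.00 20.00
    endloop
  endfacet
  facet normal -1.0000 0.0000 0.0000
    outer loop
      vertex 0.00 23.00 0.00
      vertex 0.00 0.00 0.00
      vertex 0.00 0.00 20.00
    endloop
  endfacet
  facet normal -1.0000 0.0000 0.0000
    outer loop
      vertex 0.00 23.00 0.00
      vertex 0.00 0.00 20.00
      vertex 0.00 23.00 20.00
    endloop
  endfacet
endsolid part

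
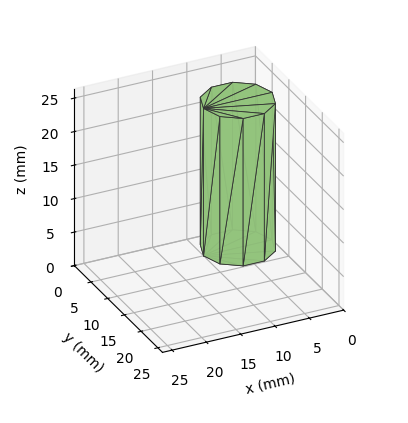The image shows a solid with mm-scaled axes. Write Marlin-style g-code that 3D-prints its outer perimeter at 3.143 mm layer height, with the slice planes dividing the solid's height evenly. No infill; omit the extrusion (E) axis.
Reading the render: the shape is a regular 10-sided prism (a cylinder approximated with 10 flat sides), circumscribed radius ≈ 5 mm, height ≈ 22 mm (dimensions read to the nearest mm from the axis ticks). For the g-code, the solid's height is divided into equal slices at the stated Δz and each level perimeter traced with G1 moves after a G0 lift.

; perimeter-only toolpath
G21 ; units = mm
G90 ; absolute positioning
G28 ; home
; layer 1
G0 Z3.143
G0 X10.000 Y5.000
G1 X9.045 Y7.939
G1 X6.545 Y9.755
G1 X3.455 Y9.755
G1 X0.955 Y7.939
G1 X0.000 Y5.000
G1 X0.955 Y2.061
G1 X3.455 Y0.245
G1 X6.545 Y0.245
G1 X9.045 Y2.061
G1 X10.000 Y5.000
; layer 2
G0 Z6.286
G0 X10.000 Y5.000
G1 X9.045 Y7.939
G1 X6.545 Y9.755
G1 X3.455 Y9.755
G1 X0.955 Y7.939
G1 X0.000 Y5.000
G1 X0.955 Y2.061
G1 X3.455 Y0.245
G1 X6.545 Y0.245
G1 X9.045 Y2.061
G1 X10.000 Y5.000
; layer 3
G0 Z9.429
G0 X10.000 Y5.000
G1 X9.045 Y7.939
G1 X6.545 Y9.755
G1 X3.455 Y9.755
G1 X0.955 Y7.939
G1 X0.000 Y5.000
G1 X0.955 Y2.061
G1 X3.455 Y0.245
G1 X6.545 Y0.245
G1 X9.045 Y2.061
G1 X10.000 Y5.000
; layer 4
G0 Z12.571
G0 X10.000 Y5.000
G1 X9.045 Y7.939
G1 X6.545 Y9.755
G1 X3.455 Y9.755
G1 X0.955 Y7.939
G1 X0.000 Y5.000
G1 X0.955 Y2.061
G1 X3.455 Y0.245
G1 X6.545 Y0.245
G1 X9.045 Y2.061
G1 X10.000 Y5.000
; layer 5
G0 Z15.714
G0 X10.000 Y5.000
G1 X9.045 Y7.939
G1 X6.545 Y9.755
G1 X3.455 Y9.755
G1 X0.955 Y7.939
G1 X0.000 Y5.000
G1 X0.955 Y2.061
G1 X3.455 Y0.245
G1 X6.545 Y0.245
G1 X9.045 Y2.061
G1 X10.000 Y5.000
; layer 6
G0 Z18.857
G0 X10.000 Y5.000
G1 X9.045 Y7.939
G1 X6.545 Y9.755
G1 X3.455 Y9.755
G1 X0.955 Y7.939
G1 X0.000 Y5.000
G1 X0.955 Y2.061
G1 X3.455 Y0.245
G1 X6.545 Y0.245
G1 X9.045 Y2.061
G1 X10.000 Y5.000
; layer 7
G0 Z22.000
G0 X10.000 Y5.000
G1 X9.045 Y7.939
G1 X6.545 Y9.755
G1 X3.455 Y9.755
G1 X0.955 Y7.939
G1 X0.000 Y5.000
G1 X0.955 Y2.061
G1 X3.455 Y0.245
G1 X6.545 Y0.245
G1 X9.045 Y2.061
G1 X10.000 Y5.000
M2 ; end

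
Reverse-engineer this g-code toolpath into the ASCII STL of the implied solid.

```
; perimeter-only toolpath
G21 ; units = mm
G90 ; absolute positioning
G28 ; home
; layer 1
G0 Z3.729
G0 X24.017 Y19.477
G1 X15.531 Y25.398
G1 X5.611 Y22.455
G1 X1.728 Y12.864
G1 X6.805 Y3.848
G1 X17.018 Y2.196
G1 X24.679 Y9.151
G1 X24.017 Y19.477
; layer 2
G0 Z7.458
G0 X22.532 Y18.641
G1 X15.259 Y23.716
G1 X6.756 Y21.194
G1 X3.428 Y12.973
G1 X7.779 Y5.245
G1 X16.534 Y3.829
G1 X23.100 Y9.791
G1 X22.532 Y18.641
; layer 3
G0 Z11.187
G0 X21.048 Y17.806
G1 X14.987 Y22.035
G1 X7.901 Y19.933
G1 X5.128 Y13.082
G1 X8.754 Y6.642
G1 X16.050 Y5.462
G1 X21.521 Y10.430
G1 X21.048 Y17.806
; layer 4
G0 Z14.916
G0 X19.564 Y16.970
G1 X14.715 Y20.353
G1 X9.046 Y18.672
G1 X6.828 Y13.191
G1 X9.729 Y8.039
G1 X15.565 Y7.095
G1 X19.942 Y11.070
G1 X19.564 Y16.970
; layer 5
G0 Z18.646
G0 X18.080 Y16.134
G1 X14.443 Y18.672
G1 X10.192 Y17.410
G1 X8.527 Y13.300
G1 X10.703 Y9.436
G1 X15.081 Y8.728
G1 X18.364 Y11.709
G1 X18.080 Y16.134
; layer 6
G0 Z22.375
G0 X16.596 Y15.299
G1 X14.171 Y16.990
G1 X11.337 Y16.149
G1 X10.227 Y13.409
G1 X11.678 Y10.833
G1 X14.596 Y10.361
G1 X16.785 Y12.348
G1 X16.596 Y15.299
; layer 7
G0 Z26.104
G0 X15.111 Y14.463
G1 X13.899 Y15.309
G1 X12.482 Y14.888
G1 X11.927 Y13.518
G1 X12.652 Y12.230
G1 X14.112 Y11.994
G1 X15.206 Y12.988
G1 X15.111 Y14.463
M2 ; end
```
solid part
  facet normal 0.0000 0.0000 -1.0000
    outer loop
      vertex 4.466 23.716 0.000
      vertex 15.803 27.079 0.000
      vertex 25.501 20.313 0.000
    endloop
  endfacet
  facet normal 0.0000 0.0000 -1.0000
    outer loop
      vertex 0.028 12.755 0.000
      vertex 4.466 23.716 0.000
      vertex 25.501 20.313 0.000
    endloop
  endfacet
  facet normal 0.0000 0.0000 -1.0000
    outer loop
      vertex 5.830 2.451 0.000
      vertex 0.028 12.755 0.000
      vertex 25.501 20.313 0.000
    endloop
  endfacet
  facet normal 0.0000 0.0000 -1.0000
    outer loop
      vertex 17.503 0.563 0.000
      vertex 5.830 2.451 0.000
      vertex 25.501 20.313 0.000
    endloop
  endfacet
  facet normal 0.0000 0.0000 -1.0000
    outer loop
      vertex 26.258 8.512 0.000
      vertex 17.503 0.563 0.000
      vertex 25.501 20.313 0.000
    endloop
  endfacet
  facet normal 0.5291 0.7584 0.3806
    outer loop
      vertex 25.501 20.313 0.000
      vertex 15.803 27.079 0.000
      vertex 13.627 13.627 29.833
    endloop
  endfacet
  facet normal -0.2630 0.8866 0.3806
    outer loop
      vertex 15.803 27.079 0.000
      vertex 4.466 23.716 0.000
      vertex 13.627 13.627 29.833
    endloop
  endfacet
  facet normal -0.8572 0.3471 0.3806
    outer loop
      vertex 4.466 23.716 0.000
      vertex 0.028 12.755 0.000
      vertex 13.627 13.627 29.833
    endloop
  endfacet
  facet normal -0.8058 -0.4537 0.3806
    outer loop
      vertex 0.028 12.755 0.000
      vertex 5.830 2.451 0.000
      vertex 13.627 13.627 29.833
    endloop
  endfacet
  facet normal -0.1477 -0.9129 0.3806
    outer loop
      vertex 5.830 2.451 0.000
      vertex 17.503 0.563 0.000
      vertex 13.627 13.627 29.833
    endloop
  endfacet
  facet normal 0.6216 -0.6847 0.3806
    outer loop
      vertex 17.503 0.563 0.000
      vertex 26.258 8.512 0.000
      vertex 13.627 13.627 29.833
    endloop
  endfacet
  facet normal 0.9229 0.0592 0.3806
    outer loop
      vertex 26.258 8.512 0.000
      vertex 25.501 20.313 0.000
      vertex 13.627 13.627 29.833
    endloop
  endfacet
endsolid part

The G0 Z moves step by Δz≈3.729 mm. The G1 loops shrink linearly with z, so the solid tapers from its base footprint up to z≈29.8. Closing with a flat bottom cap and the tapered top and triangulating gives 12 facets — a regular 7-sided pyramid, base circumscribed radius ≈ 13.6 mm, apex at z ≈ 29.8 mm.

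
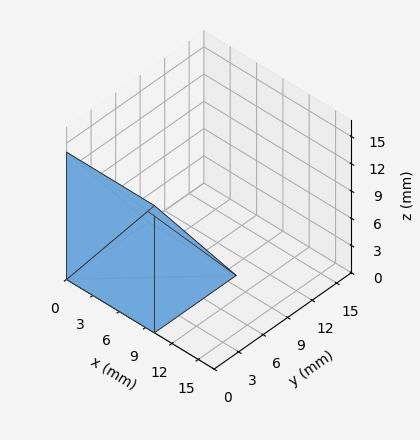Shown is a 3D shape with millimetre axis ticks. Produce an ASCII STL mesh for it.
Reading the render: the shape is a wedge (ramp): 10 × 10 mm base, rising to 14 mm along the y=0 edge and sloping linearly to z=0 at y=10 (dimensions read to the nearest mm from the axis ticks). For the STL, each face is triangulated and given an outward normal.

solid part
  facet normal 0.0000 0.0000 -1.0000
    outer loop
      vertex 10.0 10.0 0.0
      vertex 10.0 0.0 0.0
      vertex 0.0 0.0 0.0
    endloop
  endfacet
  facet normal 0.0000 0.0000 -1.0000
    outer loop
      vertex 0.0 10.0 0.0
      vertex 10.0 10.0 0.0
      vertex 0.0 0.0 0.0
    endloop
  endfacet
  facet normal 0.0000 -1.0000 0.0000
    outer loop
      vertex 0.0 0.0 0.0
      vertex 10.0 0.0 0.0
      vertex 10.0 0.0 14.0
    endloop
  endfacet
  facet normal 0.0000 -1.0000 0.0000
    outer loop
      vertex 0.0 0.0 0.0
      vertex 10.0 0.0 14.0
      vertex 0.0 0.0 14.0
    endloop
  endfacet
  facet normal 0.0000 0.8137 0.5812
    outer loop
      vertex 0.0 0.0 14.0
      vertex 10.0 0.0 14.0
      vertex 10.0 10.0 0.0
    endloop
  endfacet
  facet normal 0.0000 0.8137 0.5812
    outer loop
      vertex 0.0 0.0 14.0
      vertex 10.0 10.0 0.0
      vertex 0.0 10.0 0.0
    endloop
  endfacet
  facet normal -1.0000 0.0000 0.0000
    outer loop
      vertex 0.0 0.0 14.0
      vertex 0.0 10.0 0.0
      vertex 0.0 0.0 0.0
    endloop
  endfacet
  facet normal 1.0000 0.0000 0.0000
    outer loop
      vertex 10.0 0.0 0.0
      vertex 10.0 10.0 0.0
      vertex 10.0 0.0 14.0
    endloop
  endfacet
endsolid part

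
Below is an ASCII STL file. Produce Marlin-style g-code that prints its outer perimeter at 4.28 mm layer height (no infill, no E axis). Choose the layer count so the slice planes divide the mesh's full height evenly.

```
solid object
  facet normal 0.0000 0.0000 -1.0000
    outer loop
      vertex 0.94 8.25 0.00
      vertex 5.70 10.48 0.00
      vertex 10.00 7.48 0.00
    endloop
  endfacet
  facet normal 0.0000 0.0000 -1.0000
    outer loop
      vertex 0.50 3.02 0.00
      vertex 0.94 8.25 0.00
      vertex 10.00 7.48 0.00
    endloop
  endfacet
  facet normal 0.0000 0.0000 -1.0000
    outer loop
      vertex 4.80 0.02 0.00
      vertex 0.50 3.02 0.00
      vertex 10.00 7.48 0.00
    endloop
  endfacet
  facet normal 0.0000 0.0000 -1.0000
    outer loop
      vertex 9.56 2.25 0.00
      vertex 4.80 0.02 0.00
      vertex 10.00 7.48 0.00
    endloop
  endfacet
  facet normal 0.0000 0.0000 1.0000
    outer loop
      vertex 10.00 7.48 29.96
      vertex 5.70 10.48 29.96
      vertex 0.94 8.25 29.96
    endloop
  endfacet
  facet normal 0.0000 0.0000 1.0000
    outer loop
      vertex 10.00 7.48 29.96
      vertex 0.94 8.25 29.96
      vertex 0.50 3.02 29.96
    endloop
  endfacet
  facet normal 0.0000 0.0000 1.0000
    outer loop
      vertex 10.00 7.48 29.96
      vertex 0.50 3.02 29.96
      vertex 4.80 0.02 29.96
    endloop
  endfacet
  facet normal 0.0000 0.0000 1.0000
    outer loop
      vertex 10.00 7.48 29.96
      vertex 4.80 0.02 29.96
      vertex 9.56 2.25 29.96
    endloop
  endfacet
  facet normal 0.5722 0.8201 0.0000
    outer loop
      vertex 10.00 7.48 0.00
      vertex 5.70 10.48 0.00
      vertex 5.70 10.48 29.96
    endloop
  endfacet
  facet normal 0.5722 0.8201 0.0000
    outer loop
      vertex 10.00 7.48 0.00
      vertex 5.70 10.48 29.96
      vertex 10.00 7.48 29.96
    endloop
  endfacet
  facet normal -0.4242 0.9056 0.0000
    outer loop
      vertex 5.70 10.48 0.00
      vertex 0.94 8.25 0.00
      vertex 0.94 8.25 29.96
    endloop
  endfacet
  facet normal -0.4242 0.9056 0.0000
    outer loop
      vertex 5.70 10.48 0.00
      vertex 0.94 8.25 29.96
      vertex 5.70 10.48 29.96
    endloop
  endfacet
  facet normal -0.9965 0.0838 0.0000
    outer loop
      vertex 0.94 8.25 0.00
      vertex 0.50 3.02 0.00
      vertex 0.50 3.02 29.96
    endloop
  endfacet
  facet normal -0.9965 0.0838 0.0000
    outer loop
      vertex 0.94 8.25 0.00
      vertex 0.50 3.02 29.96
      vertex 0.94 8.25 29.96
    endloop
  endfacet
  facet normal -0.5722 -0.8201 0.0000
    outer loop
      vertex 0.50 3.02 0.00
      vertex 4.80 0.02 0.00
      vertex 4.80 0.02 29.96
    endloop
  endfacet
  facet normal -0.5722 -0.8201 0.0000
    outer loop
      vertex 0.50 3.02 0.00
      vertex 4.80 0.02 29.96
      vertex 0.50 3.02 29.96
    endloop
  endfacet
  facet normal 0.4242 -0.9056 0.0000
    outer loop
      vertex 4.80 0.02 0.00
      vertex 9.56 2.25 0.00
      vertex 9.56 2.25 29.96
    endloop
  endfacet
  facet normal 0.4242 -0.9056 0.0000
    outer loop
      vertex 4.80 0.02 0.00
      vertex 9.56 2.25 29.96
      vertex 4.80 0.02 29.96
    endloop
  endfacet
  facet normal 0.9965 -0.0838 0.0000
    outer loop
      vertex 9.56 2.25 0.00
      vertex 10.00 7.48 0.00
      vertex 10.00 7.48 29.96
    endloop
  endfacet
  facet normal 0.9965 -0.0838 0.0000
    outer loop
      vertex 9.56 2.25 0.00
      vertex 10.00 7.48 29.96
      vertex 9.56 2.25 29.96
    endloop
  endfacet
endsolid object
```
; perimeter-only toolpath
G21 ; units = mm
G90 ; absolute positioning
G28 ; home
; layer 1
G0 Z4.28
G0 X10.00 Y7.48
G1 X5.70 Y10.48
G1 X0.94 Y8.25
G1 X0.50 Y3.02
G1 X4.80 Y0.02
G1 X9.56 Y2.25
G1 X10.00 Y7.48
; layer 2
G0 Z8.56
G0 X10.00 Y7.48
G1 X5.70 Y10.48
G1 X0.94 Y8.25
G1 X0.50 Y3.02
G1 X4.80 Y0.02
G1 X9.56 Y2.25
G1 X10.00 Y7.48
; layer 3
G0 Z12.84
G0 X10.00 Y7.48
G1 X5.70 Y10.48
G1 X0.94 Y8.25
G1 X0.50 Y3.02
G1 X4.80 Y0.02
G1 X9.56 Y2.25
G1 X10.00 Y7.48
; layer 4
G0 Z17.12
G0 X10.00 Y7.48
G1 X5.70 Y10.48
G1 X0.94 Y8.25
G1 X0.50 Y3.02
G1 X4.80 Y0.02
G1 X9.56 Y2.25
G1 X10.00 Y7.48
; layer 5
G0 Z21.40
G0 X10.00 Y7.48
G1 X5.70 Y10.48
G1 X0.94 Y8.25
G1 X0.50 Y3.02
G1 X4.80 Y0.02
G1 X9.56 Y2.25
G1 X10.00 Y7.48
; layer 6
G0 Z25.68
G0 X10.00 Y7.48
G1 X5.70 Y10.48
G1 X0.94 Y8.25
G1 X0.50 Y3.02
G1 X4.80 Y0.02
G1 X9.56 Y2.25
G1 X10.00 Y7.48
; layer 7
G0 Z29.96
G0 X10.00 Y7.48
G1 X5.70 Y10.48
G1 X0.94 Y8.25
G1 X0.50 Y3.02
G1 X4.80 Y0.02
G1 X9.56 Y2.25
G1 X10.00 Y7.48
M2 ; end

The solid is a regular 6-sided prism (a cylinder approximated with 6 flat sides), circumscribed radius ≈ 5.25 mm, height ≈ 30 mm. Slicing at Δz = 4.28 mm — 7 equal slices spanning the solid's height, so layer i sits at z = i·h/7 — gives 7 non-empty perimeters. Each is a 6-segment closed polygon; G0 lifts to the layer z and rapids to the start vertex, then G1 traces the edges.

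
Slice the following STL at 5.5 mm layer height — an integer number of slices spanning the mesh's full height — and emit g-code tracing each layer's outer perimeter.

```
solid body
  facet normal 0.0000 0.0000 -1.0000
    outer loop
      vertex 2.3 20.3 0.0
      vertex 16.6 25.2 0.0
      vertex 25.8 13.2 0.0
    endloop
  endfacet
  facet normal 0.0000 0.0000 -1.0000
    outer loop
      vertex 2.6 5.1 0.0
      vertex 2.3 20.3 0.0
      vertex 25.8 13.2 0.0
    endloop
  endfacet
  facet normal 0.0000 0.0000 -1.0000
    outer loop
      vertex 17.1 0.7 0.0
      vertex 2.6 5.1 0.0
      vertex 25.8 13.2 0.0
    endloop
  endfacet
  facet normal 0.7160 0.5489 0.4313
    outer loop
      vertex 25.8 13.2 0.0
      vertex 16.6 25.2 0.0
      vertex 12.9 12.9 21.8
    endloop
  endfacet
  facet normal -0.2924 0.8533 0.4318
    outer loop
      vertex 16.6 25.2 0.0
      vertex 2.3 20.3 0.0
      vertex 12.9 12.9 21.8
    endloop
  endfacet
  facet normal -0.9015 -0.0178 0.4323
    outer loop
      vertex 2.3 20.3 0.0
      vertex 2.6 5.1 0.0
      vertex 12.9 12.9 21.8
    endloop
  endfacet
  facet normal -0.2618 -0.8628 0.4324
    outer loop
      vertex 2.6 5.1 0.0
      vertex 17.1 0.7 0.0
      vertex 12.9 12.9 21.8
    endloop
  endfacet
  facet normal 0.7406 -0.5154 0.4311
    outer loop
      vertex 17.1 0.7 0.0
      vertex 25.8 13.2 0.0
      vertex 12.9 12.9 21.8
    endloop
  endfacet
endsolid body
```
; perimeter-only toolpath
G21 ; units = mm
G90 ; absolute positioning
G28 ; home
; layer 1
G0 Z5.5
G0 X22.6 Y13.1
G1 X15.7 Y22.1
G1 X5.0 Y18.5
G1 X5.2 Y7.0
G1 X16.1 Y3.8
G1 X22.6 Y13.1
; layer 2
G0 Z10.9
G0 X19.4 Y13.1
G1 X14.8 Y19.1
G1 X7.6 Y16.6
G1 X7.8 Y9.0
G1 X15.0 Y6.8
G1 X19.4 Y13.1
; layer 3
G0 Z16.4
G0 X16.1 Y13.0
G1 X13.8 Y16.0
G1 X10.2 Y14.8
G1 X10.3 Y11.0
G1 X14.0 Y9.9
G1 X16.1 Y13.0
M2 ; end

The solid is a regular 5-sided pyramid, base circumscribed radius ≈ 12.9 mm, apex at z ≈ 21.8 mm. Slicing at Δz = 5.5 mm — 4 equal slices spanning the solid's height, so layer i sits at z = i·h/4 — gives 3 non-empty perimeters. Each is a 5-segment closed polygon; G0 lifts to the layer z and rapids to the start vertex, then G1 traces the edges. The cross-section shrinks linearly with z (the slice at the apex is degenerate and omitted).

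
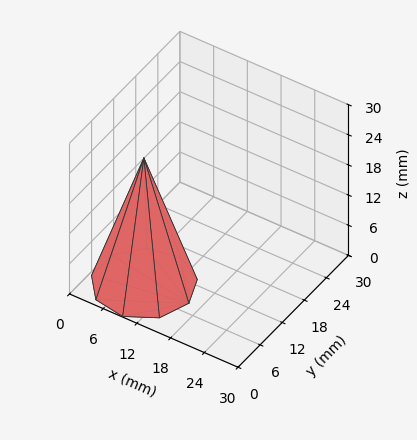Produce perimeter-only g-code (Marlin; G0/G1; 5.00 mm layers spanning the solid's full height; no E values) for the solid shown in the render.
Reading the render: the shape is a regular 9-sided pyramid, base circumscribed radius ≈ 8 mm, apex at z ≈ 25 mm (dimensions read to the nearest mm from the axis ticks). For the g-code, the solid's height is divided into equal slices at the stated Δz and each level perimeter traced with G1 moves after a G0 lift.

; perimeter-only toolpath
G21 ; units = mm
G90 ; absolute positioning
G28 ; home
; layer 1
G0 Z5.00
G0 X14.40 Y8.00
G1 X12.90 Y12.11
G1 X9.11 Y14.30
G1 X4.80 Y13.54
G1 X1.98 Y10.19
G1 X1.98 Y5.81
G1 X4.80 Y2.46
G1 X9.11 Y1.70
G1 X12.90 Y3.89
G1 X14.40 Y8.00
; layer 2
G0 Z10.00
G0 X12.80 Y8.00
G1 X11.68 Y11.08
G1 X8.83 Y12.73
G1 X5.60 Y12.16
G1 X3.49 Y9.64
G1 X3.49 Y6.36
G1 X5.60 Y3.84
G1 X8.83 Y3.27
G1 X11.68 Y4.92
G1 X12.80 Y8.00
; layer 3
G0 Z15.00
G0 X11.20 Y8.00
G1 X10.45 Y10.06
G1 X8.56 Y11.15
G1 X6.40 Y10.77
G1 X4.99 Y9.10
G1 X4.99 Y6.90
G1 X6.40 Y5.23
G1 X8.56 Y4.85
G1 X10.45 Y5.94
G1 X11.20 Y8.00
; layer 4
G0 Z20.00
G0 X9.60 Y8.00
G1 X9.23 Y9.03
G1 X8.28 Y9.58
G1 X7.20 Y9.39
G1 X6.50 Y8.55
G1 X6.50 Y7.45
G1 X7.20 Y6.61
G1 X8.28 Y6.42
G1 X9.23 Y6.97
G1 X9.60 Y8.00
M2 ; end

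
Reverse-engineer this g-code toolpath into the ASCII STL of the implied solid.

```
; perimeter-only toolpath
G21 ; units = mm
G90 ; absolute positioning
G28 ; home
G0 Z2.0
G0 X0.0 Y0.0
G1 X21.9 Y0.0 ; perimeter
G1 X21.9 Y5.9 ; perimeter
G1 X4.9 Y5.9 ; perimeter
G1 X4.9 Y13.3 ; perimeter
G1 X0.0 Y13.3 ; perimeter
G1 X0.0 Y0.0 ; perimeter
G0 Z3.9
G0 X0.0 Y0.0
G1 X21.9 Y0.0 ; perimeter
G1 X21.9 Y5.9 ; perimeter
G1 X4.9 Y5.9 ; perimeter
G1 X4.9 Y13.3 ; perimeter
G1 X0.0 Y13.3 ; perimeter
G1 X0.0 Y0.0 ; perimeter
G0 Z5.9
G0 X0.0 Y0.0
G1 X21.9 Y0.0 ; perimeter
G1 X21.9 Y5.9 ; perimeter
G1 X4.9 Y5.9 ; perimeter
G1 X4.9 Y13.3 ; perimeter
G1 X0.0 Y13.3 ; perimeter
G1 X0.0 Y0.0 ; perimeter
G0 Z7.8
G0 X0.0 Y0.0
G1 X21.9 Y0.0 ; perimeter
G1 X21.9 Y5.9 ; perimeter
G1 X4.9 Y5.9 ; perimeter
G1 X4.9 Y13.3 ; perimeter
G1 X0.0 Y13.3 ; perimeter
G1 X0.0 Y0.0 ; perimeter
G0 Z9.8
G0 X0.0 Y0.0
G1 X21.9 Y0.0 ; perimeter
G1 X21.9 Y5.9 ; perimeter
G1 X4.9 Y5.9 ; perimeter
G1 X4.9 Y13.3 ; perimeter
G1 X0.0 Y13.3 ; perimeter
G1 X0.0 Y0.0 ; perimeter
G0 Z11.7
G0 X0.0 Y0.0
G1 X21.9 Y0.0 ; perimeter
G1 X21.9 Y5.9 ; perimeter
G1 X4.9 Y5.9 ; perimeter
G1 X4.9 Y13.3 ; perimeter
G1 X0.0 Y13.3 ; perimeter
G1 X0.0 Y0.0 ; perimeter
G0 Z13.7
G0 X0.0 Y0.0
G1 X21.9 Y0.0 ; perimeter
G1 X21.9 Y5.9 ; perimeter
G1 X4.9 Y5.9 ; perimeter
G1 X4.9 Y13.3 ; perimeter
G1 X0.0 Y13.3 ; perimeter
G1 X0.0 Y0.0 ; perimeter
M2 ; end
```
solid part
  facet normal 0.0000 0.0000 -1.0000
    outer loop
      vertex 21.9 5.9 0.0
      vertex 21.9 0.0 0.0
      vertex 0.0 0.0 0.0
    endloop
  endfacet
  facet normal 0.0000 0.0000 -1.0000
    outer loop
      vertex 4.9 5.9 0.0
      vertex 21.9 5.9 0.0
      vertex 0.0 0.0 0.0
    endloop
  endfacet
  facet normal 0.0000 0.0000 -1.0000
    outer loop
      vertex 4.9 13.3 0.0
      vertex 4.9 5.9 0.0
      vertex 0.0 0.0 0.0
    endloop
  endfacet
  facet normal 0.0000 0.0000 -1.0000
    outer loop
      vertex 0.0 13.3 0.0
      vertex 4.9 13.3 0.0
      vertex 0.0 0.0 0.0
    endloop
  endfacet
  facet normal 0.0000 0.0000 1.0000
    outer loop
      vertex 0.0 0.0 13.7
      vertex 21.9 0.0 13.7
      vertex 21.9 5.9 13.7
    endloop
  endfacet
  facet normal 0.0000 0.0000 1.0000
    outer loop
      vertex 0.0 0.0 13.7
      vertex 21.9 5.9 13.7
      vertex 4.9 5.9 13.7
    endloop
  endfacet
  facet normal 0.0000 0.0000 1.0000
    outer loop
      vertex 0.0 0.0 13.7
      vertex 4.9 5.9 13.7
      vertex 4.9 13.3 13.7
    endloop
  endfacet
  facet normal 0.0000 0.0000 1.0000
    outer loop
      vertex 0.0 0.0 13.7
      vertex 4.9 13.3 13.7
      vertex 0.0 13.3 13.7
    endloop
  endfacet
  facet normal 0.0000 -1.0000 0.0000
    outer loop
      vertex 0.0 0.0 0.0
      vertex 21.9 0.0 0.0
      vertex 21.9 0.0 13.7
    endloop
  endfacet
  facet normal 0.0000 -1.0000 0.0000
    outer loop
      vertex 0.0 0.0 0.0
      vertex 21.9 0.0 13.7
      vertex 0.0 0.0 13.7
    endloop
  endfacet
  facet normal 1.0000 0.0000 0.0000
    outer loop
      vertex 21.9 0.0 0.0
      vertex 21.9 5.9 0.0
      vertex 21.9 5.9 13.7
    endloop
  endfacet
  facet normal 1.0000 0.0000 0.0000
    outer loop
      vertex 21.9 0.0 0.0
      vertex 21.9 5.9 13.7
      vertex 21.9 0.0 13.7
    endloop
  endfacet
  facet normal 0.0000 1.0000 0.0000
    outer loop
      vertex 21.9 5.9 0.0
      vertex 4.9 5.9 0.0
      vertex 4.9 5.9 13.7
    endloop
  endfacet
  facet normal 0.0000 1.0000 0.0000
    outer loop
      vertex 21.9 5.9 0.0
      vertex 4.9 5.9 13.7
      vertex 21.9 5.9 13.7
    endloop
  endfacet
  facet normal 1.0000 0.0000 0.0000
    outer loop
      vertex 4.9 5.9 0.0
      vertex 4.9 13.3 0.0
      vertex 4.9 13.3 13.7
    endloop
  endfacet
  facet normal 1.0000 0.0000 0.0000
    outer loop
      vertex 4.9 5.9 0.0
      vertex 4.9 13.3 13.7
      vertex 4.9 5.9 13.7
    endloop
  endfacet
  facet normal 0.0000 1.0000 0.0000
    outer loop
      vertex 4.9 13.3 0.0
      vertex 0.0 13.3 0.0
      vertex 0.0 13.3 13.7
    endloop
  endfacet
  facet normal 0.0000 1.0000 0.0000
    outer loop
      vertex 4.9 13.3 0.0
      vertex 0.0 13.3 13.7
      vertex 4.9 13.3 13.7
    endloop
  endfacet
  facet normal -1.0000 0.0000 0.0000
    outer loop
      vertex 0.0 13.3 0.0
      vertex 0.0 0.0 0.0
      vertex 0.0 0.0 13.7
    endloop
  endfacet
  facet normal -1.0000 0.0000 0.0000
    outer loop
      vertex 0.0 13.3 0.0
      vertex 0.0 0.0 13.7
      vertex 0.0 13.3 13.7
    endloop
  endfacet
endsolid part

The G0 Z moves step by Δz≈2.0 mm. Every layer's G1 loop is the same polygon, so the solid is a straight extrusion of it from z=0 to z≈13.7. Closing with flat bottom and top caps and triangulating gives 20 facets — an L-shaped prism: outer 21.9 × 13.3 mm, arm thicknesses ≈ 5.9 mm (horizontal) and 4.9 mm (vertical), extruded 13.7 mm in z.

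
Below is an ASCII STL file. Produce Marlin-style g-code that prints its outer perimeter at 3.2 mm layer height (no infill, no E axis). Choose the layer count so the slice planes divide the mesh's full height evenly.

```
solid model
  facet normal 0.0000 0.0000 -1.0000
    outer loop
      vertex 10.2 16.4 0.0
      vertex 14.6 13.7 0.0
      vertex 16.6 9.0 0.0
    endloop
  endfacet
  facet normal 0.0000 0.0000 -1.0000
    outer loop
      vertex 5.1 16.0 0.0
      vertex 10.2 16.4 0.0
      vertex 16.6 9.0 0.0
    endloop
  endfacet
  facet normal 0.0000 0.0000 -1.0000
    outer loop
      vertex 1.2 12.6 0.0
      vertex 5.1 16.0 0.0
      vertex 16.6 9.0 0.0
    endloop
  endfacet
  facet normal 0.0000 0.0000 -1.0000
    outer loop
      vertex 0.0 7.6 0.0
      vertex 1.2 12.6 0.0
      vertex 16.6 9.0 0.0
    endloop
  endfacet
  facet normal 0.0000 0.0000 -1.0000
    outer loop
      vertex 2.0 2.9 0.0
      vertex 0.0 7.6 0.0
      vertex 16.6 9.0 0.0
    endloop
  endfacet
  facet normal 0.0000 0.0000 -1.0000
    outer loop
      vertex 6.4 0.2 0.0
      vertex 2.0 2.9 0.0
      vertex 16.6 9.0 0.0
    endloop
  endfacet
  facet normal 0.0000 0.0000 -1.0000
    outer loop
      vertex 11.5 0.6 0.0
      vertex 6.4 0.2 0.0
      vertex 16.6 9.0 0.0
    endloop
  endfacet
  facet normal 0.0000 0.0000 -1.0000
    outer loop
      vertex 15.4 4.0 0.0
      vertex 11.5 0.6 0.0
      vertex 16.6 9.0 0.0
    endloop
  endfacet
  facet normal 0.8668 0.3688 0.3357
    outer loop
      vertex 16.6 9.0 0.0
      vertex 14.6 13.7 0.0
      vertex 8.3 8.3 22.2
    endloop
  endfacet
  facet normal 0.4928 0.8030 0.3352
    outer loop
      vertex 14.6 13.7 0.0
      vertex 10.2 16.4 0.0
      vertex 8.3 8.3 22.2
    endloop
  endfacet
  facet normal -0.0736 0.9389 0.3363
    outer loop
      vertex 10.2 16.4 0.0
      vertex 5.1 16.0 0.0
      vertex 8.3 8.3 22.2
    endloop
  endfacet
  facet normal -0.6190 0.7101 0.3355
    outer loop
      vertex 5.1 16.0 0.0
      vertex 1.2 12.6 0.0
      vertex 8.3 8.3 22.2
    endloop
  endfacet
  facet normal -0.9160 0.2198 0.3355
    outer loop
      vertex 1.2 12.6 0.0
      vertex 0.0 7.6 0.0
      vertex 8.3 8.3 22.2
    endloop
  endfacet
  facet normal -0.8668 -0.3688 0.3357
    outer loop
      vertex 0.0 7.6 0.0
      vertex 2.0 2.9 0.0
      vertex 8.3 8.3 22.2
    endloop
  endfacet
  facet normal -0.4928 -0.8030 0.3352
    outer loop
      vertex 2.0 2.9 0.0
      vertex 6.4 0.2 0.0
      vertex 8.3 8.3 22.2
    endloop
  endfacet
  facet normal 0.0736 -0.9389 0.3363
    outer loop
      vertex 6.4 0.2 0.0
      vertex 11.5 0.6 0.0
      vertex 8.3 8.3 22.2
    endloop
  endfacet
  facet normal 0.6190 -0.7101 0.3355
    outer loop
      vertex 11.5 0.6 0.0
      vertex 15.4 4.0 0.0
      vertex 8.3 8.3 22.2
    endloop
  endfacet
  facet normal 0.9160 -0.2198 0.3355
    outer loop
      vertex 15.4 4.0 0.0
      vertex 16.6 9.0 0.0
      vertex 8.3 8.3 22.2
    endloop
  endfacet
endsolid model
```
; perimeter-only toolpath
G21 ; units = mm
G90 ; absolute positioning
G28 ; home
; layer 1
G0 Z3.2
G0 X15.4 Y8.9
G1 X13.7 Y12.9
G1 X9.9 Y15.2
G1 X5.6 Y14.9
G1 X2.2 Y12.0
G1 X1.2 Y7.7
G1 X2.9 Y3.7
G1 X6.7 Y1.4
G1 X11.0 Y1.7
G1 X14.4 Y4.6
G1 X15.4 Y8.9
; layer 2
G0 Z6.3
G0 X14.2 Y8.8
G1 X12.8 Y12.2
G1 X9.7 Y14.1
G1 X6.0 Y13.8
G1 X3.2 Y11.4
G1 X2.4 Y7.8
G1 X3.8 Y4.4
G1 X6.9 Y2.5
G1 X10.6 Y2.8
G1 X13.4 Y5.2
G1 X14.2 Y8.8
; layer 3
G0 Z9.5
G0 X13.0 Y8.7
G1 X11.9 Y11.4
G1 X9.4 Y12.9
G1 X6.5 Y12.7
G1 X4.2 Y10.8
G1 X3.6 Y7.9
G1 X4.7 Y5.2
G1 X7.2 Y3.7
G1 X10.1 Y3.9
G1 X12.4 Y5.8
G1 X13.0 Y8.7
; layer 4
G0 Z12.7
G0 X11.9 Y8.6
G1 X11.0 Y10.6
G1 X9.1 Y11.8
G1 X6.9 Y11.6
G1 X5.3 Y10.1
G1 X4.7 Y8.0
G1 X5.6 Y6.0
G1 X7.5 Y4.8
G1 X9.7 Y5.0
G1 X11.3 Y6.5
G1 X11.9 Y8.6
; layer 5
G0 Z15.9
G0 X10.7 Y8.5
G1 X10.1 Y9.8
G1 X8.8 Y10.6
G1 X7.4 Y10.5
G1 X6.3 Y9.5
G1 X5.9 Y8.1
G1 X6.5 Y6.8
G1 X7.8 Y6.0
G1 X9.2 Y6.1
G1 X10.3 Y7.1
G1 X10.7 Y8.5
; layer 6
G0 Z19.0
G0 X9.5 Y8.4
G1 X9.2 Y9.1
G1 X8.6 Y9.5
G1 X7.8 Y9.4
G1 X7.3 Y8.9
G1 X7.1 Y8.2
G1 X7.4 Y7.5
G1 X8.0 Y7.1
G1 X8.8 Y7.2
G1 X9.3 Y7.7
G1 X9.5 Y8.4
M2 ; end

The solid is a regular 10-sided pyramid, base circumscribed radius ≈ 8.3 mm, apex at z ≈ 22.2 mm. Slicing at Δz = 3.2 mm — 7 equal slices spanning the solid's height, so layer i sits at z = i·h/7 — gives 6 non-empty perimeters. Each is a 10-segment closed polygon; G0 lifts to the layer z and rapids to the start vertex, then G1 traces the edges. The cross-section shrinks linearly with z (the slice at the apex is degenerate and omitted).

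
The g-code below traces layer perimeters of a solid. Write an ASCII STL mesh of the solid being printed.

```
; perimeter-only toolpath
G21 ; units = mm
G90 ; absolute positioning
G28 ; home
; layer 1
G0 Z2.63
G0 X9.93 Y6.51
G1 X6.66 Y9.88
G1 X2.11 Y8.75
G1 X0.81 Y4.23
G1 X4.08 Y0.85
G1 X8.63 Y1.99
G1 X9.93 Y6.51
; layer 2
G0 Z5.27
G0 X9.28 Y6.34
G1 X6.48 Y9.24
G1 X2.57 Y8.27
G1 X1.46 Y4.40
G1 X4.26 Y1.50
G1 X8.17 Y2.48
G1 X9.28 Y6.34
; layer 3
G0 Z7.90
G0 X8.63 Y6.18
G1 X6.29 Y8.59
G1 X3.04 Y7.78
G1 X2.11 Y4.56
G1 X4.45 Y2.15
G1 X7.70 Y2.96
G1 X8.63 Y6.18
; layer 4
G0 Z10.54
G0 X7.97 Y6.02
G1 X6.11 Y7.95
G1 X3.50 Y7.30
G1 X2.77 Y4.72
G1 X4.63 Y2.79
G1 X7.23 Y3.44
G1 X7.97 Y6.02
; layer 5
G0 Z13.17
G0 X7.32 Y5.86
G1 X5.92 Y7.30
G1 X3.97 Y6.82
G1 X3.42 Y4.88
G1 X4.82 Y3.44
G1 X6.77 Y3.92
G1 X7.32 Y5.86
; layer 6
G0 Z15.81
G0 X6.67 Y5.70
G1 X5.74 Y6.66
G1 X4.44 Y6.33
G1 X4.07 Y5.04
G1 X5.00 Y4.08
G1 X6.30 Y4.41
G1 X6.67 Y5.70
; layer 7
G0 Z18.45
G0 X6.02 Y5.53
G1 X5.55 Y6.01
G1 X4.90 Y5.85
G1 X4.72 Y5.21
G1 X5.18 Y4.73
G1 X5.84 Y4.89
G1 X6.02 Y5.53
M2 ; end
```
solid part
  facet normal 0.0000 0.0000 -1.0000
    outer loop
      vertex 1.64 9.23 0.00
      vertex 6.85 10.53 0.00
      vertex 10.58 6.67 0.00
    endloop
  endfacet
  facet normal 0.0000 0.0000 -1.0000
    outer loop
      vertex 0.16 4.07 0.00
      vertex 1.64 9.23 0.00
      vertex 10.58 6.67 0.00
    endloop
  endfacet
  facet normal 0.0000 0.0000 -1.0000
    outer loop
      vertex 3.89 0.21 0.00
      vertex 0.16 4.07 0.00
      vertex 10.58 6.67 0.00
    endloop
  endfacet
  facet normal 0.0000 0.0000 -1.0000
    outer loop
      vertex 9.10 1.51 0.00
      vertex 3.89 0.21 0.00
      vertex 10.58 6.67 0.00
    endloop
  endfacet
  facet normal 0.7022 0.6786 0.2154
    outer loop
      vertex 10.58 6.67 0.00
      vertex 6.85 10.53 0.00
      vertex 5.37 5.37 21.08
    endloop
  endfacet
  facet normal -0.2364 0.9475 0.2153
    outer loop
      vertex 6.85 10.53 0.00
      vertex 1.64 9.23 0.00
      vertex 5.37 5.37 21.08
    endloop
  endfacet
  facet normal -0.9387 0.2692 0.2154
    outer loop
      vertex 1.64 9.23 0.00
      vertex 0.16 4.07 0.00
      vertex 5.37 5.37 21.08
    endloop
  endfacet
  facet normal -0.7022 -0.6786 0.2154
    outer loop
      vertex 0.16 4.07 0.00
      vertex 3.89 0.21 0.00
      vertex 5.37 5.37 21.08
    endloop
  endfacet
  facet normal 0.2364 -0.9475 0.2153
    outer loop
      vertex 3.89 0.21 0.00
      vertex 9.10 1.51 0.00
      vertex 5.37 5.37 21.08
    endloop
  endfacet
  facet normal 0.9387 -0.2692 0.2154
    outer loop
      vertex 9.10 1.51 0.00
      vertex 10.58 6.67 0.00
      vertex 5.37 5.37 21.08
    endloop
  endfacet
endsolid part

The G0 Z moves step by Δz≈2.63 mm. The G1 loops shrink linearly with z, so the solid tapers from its base footprint up to z≈21.1. Closing with a flat bottom cap and the tapered top and triangulating gives 10 facets — a regular 6-sided pyramid, base circumscribed radius ≈ 5.37 mm, apex at z ≈ 21.1 mm.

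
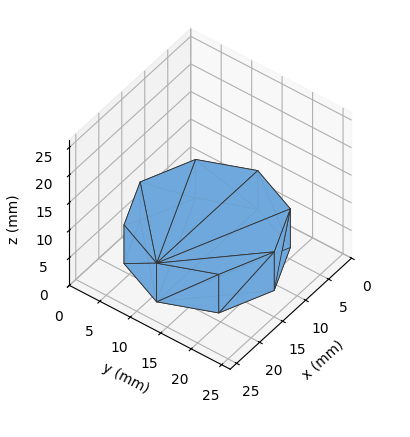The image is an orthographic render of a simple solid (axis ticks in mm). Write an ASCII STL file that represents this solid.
Reading the render: the shape is a regular 8-sided prism (a cylinder approximated with 8 flat sides), circumscribed radius ≈ 11 mm, height ≈ 7 mm (dimensions read to the nearest mm from the axis ticks). For the STL, each face is triangulated and given an outward normal.

solid part
  facet normal 0.0000 0.0000 -1.0000
    outer loop
      vertex 11.000 22.000 0.000
      vertex 18.778 18.778 0.000
      vertex 22.000 11.000 0.000
    endloop
  endfacet
  facet normal 0.0000 0.0000 -1.0000
    outer loop
      vertex 3.222 18.778 0.000
      vertex 11.000 22.000 0.000
      vertex 22.000 11.000 0.000
    endloop
  endfacet
  facet normal 0.0000 0.0000 -1.0000
    outer loop
      vertex 0.000 11.000 0.000
      vertex 3.222 18.778 0.000
      vertex 22.000 11.000 0.000
    endloop
  endfacet
  facet normal 0.0000 0.0000 -1.0000
    outer loop
      vertex 3.222 3.222 0.000
      vertex 0.000 11.000 0.000
      vertex 22.000 11.000 0.000
    endloop
  endfacet
  facet normal 0.0000 0.0000 -1.0000
    outer loop
      vertex 11.000 0.000 0.000
      vertex 3.222 3.222 0.000
      vertex 22.000 11.000 0.000
    endloop
  endfacet
  facet normal 0.0000 0.0000 -1.0000
    outer loop
      vertex 18.778 3.222 0.000
      vertex 11.000 0.000 0.000
      vertex 22.000 11.000 0.000
    endloop
  endfacet
  facet normal 0.0000 0.0000 1.0000
    outer loop
      vertex 22.000 11.000 7.000
      vertex 18.778 18.778 7.000
      vertex 11.000 22.000 7.000
    endloop
  endfacet
  facet normal 0.0000 0.0000 1.0000
    outer loop
      vertex 22.000 11.000 7.000
      vertex 11.000 22.000 7.000
      vertex 3.222 18.778 7.000
    endloop
  endfacet
  facet normal 0.0000 0.0000 1.0000
    outer loop
      vertex 22.000 11.000 7.000
      vertex 3.222 18.778 7.000
      vertex 0.000 11.000 7.000
    endloop
  endfacet
  facet normal 0.0000 0.0000 1.0000
    outer loop
      vertex 22.000 11.000 7.000
      vertex 0.000 11.000 7.000
      vertex 3.222 3.222 7.000
    endloop
  endfacet
  facet normal 0.0000 0.0000 1.0000
    outer loop
      vertex 22.000 11.000 7.000
      vertex 3.222 3.222 7.000
      vertex 11.000 0.000 7.000
    endloop
  endfacet
  facet normal 0.0000 0.0000 1.0000
    outer loop
      vertex 22.000 11.000 7.000
      vertex 11.000 0.000 7.000
      vertex 18.778 3.222 7.000
    endloop
  endfacet
  facet normal 0.9239 0.3827 0.0000
    outer loop
      vertex 22.000 11.000 0.000
      vertex 18.778 18.778 0.000
      vertex 18.778 18.778 7.000
    endloop
  endfacet
  facet normal 0.9239 0.3827 0.0000
    outer loop
      vertex 22.000 11.000 0.000
      vertex 18.778 18.778 7.000
      vertex 22.000 11.000 7.000
    endloop
  endfacet
  facet normal 0.3827 0.9239 0.0000
    outer loop
      vertex 18.778 18.778 0.000
      vertex 11.000 22.000 0.000
      vertex 11.000 22.000 7.000
    endloop
  endfacet
  facet normal 0.3827 0.9239 0.0000
    outer loop
      vertex 18.778 18.778 0.000
      vertex 11.000 22.000 7.000
      vertex 18.778 18.778 7.000
    endloop
  endfacet
  facet normal -0.3827 0.9239 0.0000
    outer loop
      vertex 11.000 22.000 0.000
      vertex 3.222 18.778 0.000
      vertex 3.222 18.778 7.000
    endloop
  endfacet
  facet normal -0.3827 0.9239 0.0000
    outer loop
      vertex 11.000 22.000 0.000
      vertex 3.222 18.778 7.000
      vertex 11.000 22.000 7.000
    endloop
  endfacet
  facet normal -0.9239 0.3827 0.0000
    outer loop
      vertex 3.222 18.778 0.000
      vertex 0.000 11.000 0.000
      vertex 0.000 11.000 7.000
    endloop
  endfacet
  facet normal -0.9239 0.3827 0.0000
    outer loop
      vertex 3.222 18.778 0.000
      vertex 0.000 11.000 7.000
      vertex 3.222 18.778 7.000
    endloop
  endfacet
  facet normal -0.9239 -0.3827 0.0000
    outer loop
      vertex 0.000 11.000 0.000
      vertex 3.222 3.222 0.000
      vertex 3.222 3.222 7.000
    endloop
  endfacet
  facet normal -0.9239 -0.3827 0.0000
    outer loop
      vertex 0.000 11.000 0.000
      vertex 3.222 3.222 7.000
      vertex 0.000 11.000 7.000
    endloop
  endfacet
  facet normal -0.3827 -0.9239 0.0000
    outer loop
      vertex 3.222 3.222 0.000
      vertex 11.000 0.000 0.000
      vertex 11.000 0.000 7.000
    endloop
  endfacet
  facet normal -0.3827 -0.9239 0.0000
    outer loop
      vertex 3.222 3.222 0.000
      vertex 11.000 0.000 7.000
      vertex 3.222 3.222 7.000
    endloop
  endfacet
  facet normal 0.3827 -0.9239 0.0000
    outer loop
      vertex 11.000 0.000 0.000
      vertex 18.778 3.222 0.000
      vertex 18.778 3.222 7.000
    endloop
  endfacet
  facet normal 0.3827 -0.9239 0.0000
    outer loop
      vertex 11.000 0.000 0.000
      vertex 18.778 3.222 7.000
      vertex 11.000 0.000 7.000
    endloop
  endfacet
  facet normal 0.9239 -0.3827 0.0000
    outer loop
      vertex 18.778 3.222 0.000
      vertex 22.000 11.000 0.000
      vertex 22.000 11.000 7.000
    endloop
  endfacet
  facet normal 0.9239 -0.3827 0.0000
    outer loop
      vertex 18.778 3.222 0.000
      vertex 22.000 11.000 7.000
      vertex 18.778 3.222 7.000
    endloop
  endfacet
endsolid part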